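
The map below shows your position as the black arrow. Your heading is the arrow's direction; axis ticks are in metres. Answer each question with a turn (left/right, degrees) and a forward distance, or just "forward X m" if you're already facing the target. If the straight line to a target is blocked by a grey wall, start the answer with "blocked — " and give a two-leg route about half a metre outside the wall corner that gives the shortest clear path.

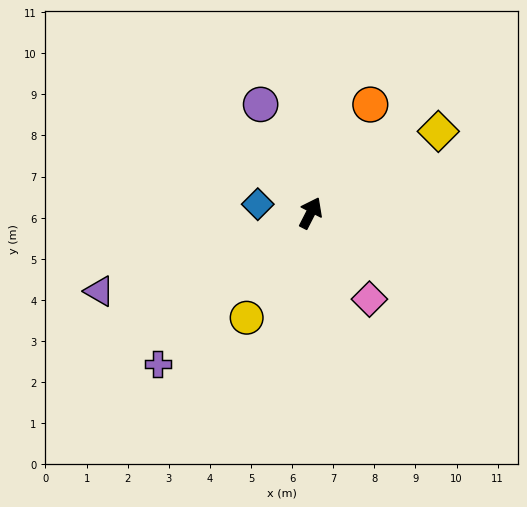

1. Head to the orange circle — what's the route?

forward 3.0 m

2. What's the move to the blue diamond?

turn left 108°, forward 1.3 m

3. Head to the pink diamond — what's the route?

turn right 119°, forward 2.5 m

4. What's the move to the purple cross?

turn left 162°, forward 5.2 m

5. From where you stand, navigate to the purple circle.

turn left 52°, forward 2.9 m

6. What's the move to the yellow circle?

turn left 176°, forward 3.0 m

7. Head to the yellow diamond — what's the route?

turn right 30°, forward 3.7 m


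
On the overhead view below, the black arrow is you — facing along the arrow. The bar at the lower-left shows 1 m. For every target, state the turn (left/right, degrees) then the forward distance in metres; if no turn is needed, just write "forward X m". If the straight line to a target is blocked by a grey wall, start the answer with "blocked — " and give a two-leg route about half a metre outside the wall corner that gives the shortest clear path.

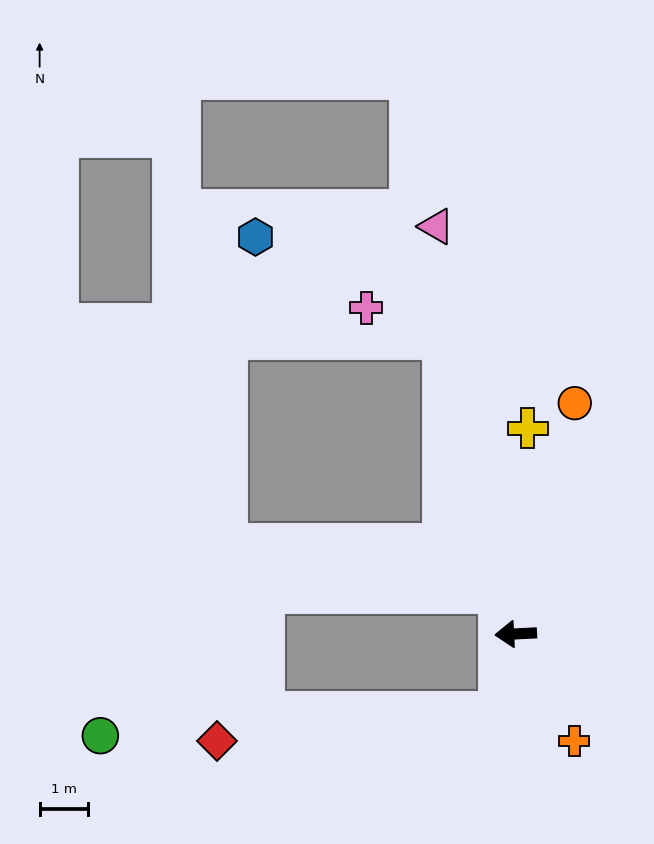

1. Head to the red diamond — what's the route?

blocked — turn left 74°, forward 1.7 m, then turn right 71°, forward 5.9 m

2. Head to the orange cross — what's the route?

turn left 116°, forward 2.5 m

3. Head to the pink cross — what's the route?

blocked — turn right 79°, forward 6.3 m, then turn left 54°, forward 1.7 m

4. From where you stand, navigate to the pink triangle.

turn right 82°, forward 8.6 m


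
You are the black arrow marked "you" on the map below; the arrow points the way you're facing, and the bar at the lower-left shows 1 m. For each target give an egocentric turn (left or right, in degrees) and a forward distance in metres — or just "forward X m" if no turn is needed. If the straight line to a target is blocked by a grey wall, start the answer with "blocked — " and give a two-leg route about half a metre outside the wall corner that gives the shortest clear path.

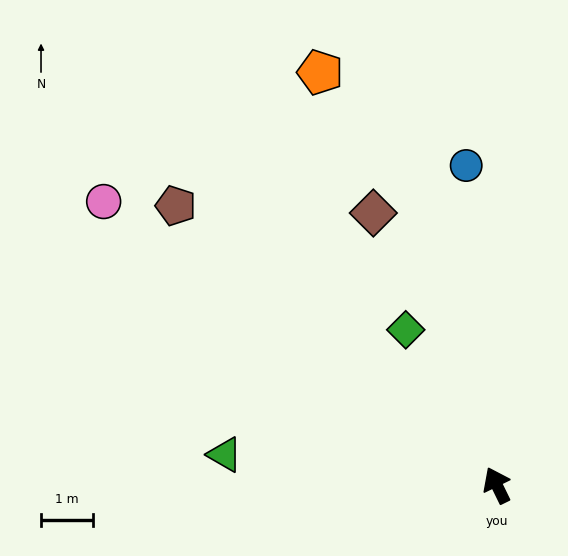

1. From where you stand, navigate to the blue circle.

turn right 21°, forward 6.2 m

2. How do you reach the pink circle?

turn left 28°, forward 9.3 m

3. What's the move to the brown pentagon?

turn left 23°, forward 8.2 m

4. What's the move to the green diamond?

turn left 4°, forward 3.5 m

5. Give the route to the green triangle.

turn left 58°, forward 5.3 m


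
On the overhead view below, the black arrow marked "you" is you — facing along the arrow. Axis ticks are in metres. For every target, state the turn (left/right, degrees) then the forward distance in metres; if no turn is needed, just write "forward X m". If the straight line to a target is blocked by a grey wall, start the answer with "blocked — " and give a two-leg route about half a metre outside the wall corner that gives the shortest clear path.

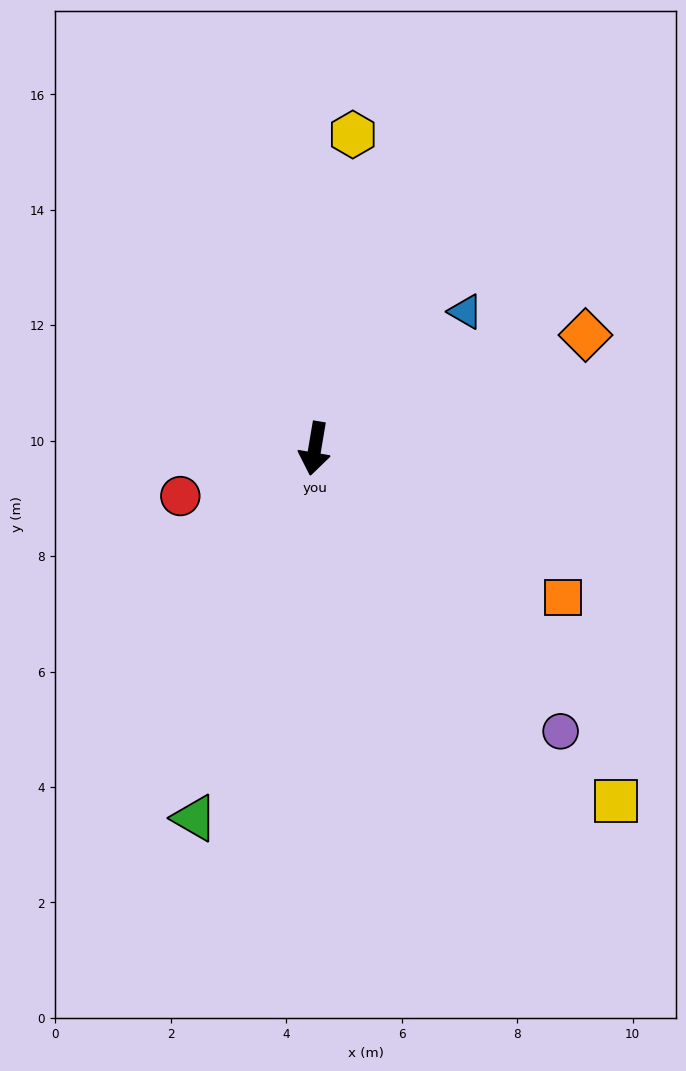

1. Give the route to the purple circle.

turn left 51°, forward 6.5 m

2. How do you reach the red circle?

turn right 61°, forward 2.5 m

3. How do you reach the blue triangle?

turn left 142°, forward 3.5 m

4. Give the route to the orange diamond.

turn left 122°, forward 5.1 m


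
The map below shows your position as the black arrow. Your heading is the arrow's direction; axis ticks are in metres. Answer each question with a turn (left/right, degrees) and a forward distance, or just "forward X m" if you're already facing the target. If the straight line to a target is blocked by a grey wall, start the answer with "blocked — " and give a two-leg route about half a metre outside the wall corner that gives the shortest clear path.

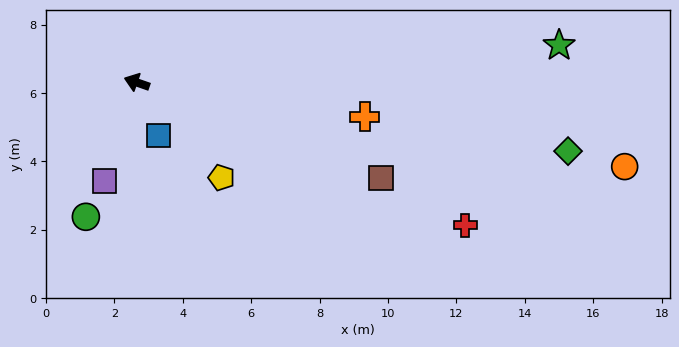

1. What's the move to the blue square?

turn left 132°, forward 1.7 m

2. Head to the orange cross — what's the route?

turn right 169°, forward 6.7 m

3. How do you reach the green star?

turn right 156°, forward 12.4 m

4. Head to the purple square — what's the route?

turn left 91°, forward 3.0 m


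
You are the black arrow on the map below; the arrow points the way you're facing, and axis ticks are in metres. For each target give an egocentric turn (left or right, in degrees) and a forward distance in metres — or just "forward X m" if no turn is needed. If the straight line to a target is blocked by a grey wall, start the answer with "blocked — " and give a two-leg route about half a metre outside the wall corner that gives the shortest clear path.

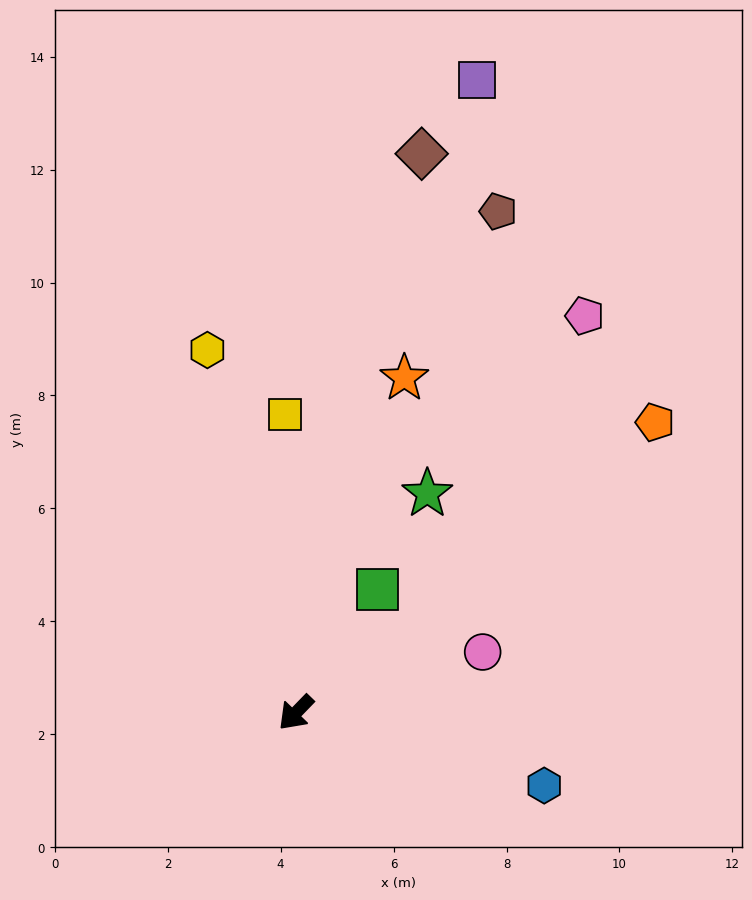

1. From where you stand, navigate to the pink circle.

turn left 152°, forward 3.5 m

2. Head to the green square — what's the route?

turn right 169°, forward 2.6 m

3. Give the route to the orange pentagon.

turn left 173°, forward 8.2 m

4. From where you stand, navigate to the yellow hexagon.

turn right 122°, forward 6.6 m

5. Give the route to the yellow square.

turn right 134°, forward 5.3 m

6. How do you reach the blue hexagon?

turn left 118°, forward 4.6 m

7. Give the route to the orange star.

turn right 154°, forward 6.2 m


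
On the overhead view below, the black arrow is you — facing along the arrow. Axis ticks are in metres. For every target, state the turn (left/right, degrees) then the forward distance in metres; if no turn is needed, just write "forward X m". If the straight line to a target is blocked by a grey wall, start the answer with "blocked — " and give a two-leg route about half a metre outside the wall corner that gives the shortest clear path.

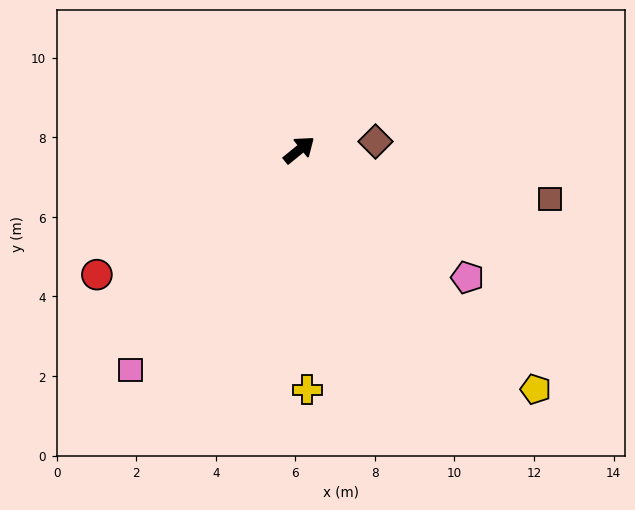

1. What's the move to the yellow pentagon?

turn right 84°, forward 8.5 m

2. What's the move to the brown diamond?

turn right 33°, forward 1.9 m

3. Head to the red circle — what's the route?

turn left 173°, forward 6.0 m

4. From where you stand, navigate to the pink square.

turn right 167°, forward 7.0 m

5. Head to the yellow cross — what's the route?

turn right 127°, forward 6.0 m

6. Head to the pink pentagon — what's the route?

turn right 76°, forward 5.3 m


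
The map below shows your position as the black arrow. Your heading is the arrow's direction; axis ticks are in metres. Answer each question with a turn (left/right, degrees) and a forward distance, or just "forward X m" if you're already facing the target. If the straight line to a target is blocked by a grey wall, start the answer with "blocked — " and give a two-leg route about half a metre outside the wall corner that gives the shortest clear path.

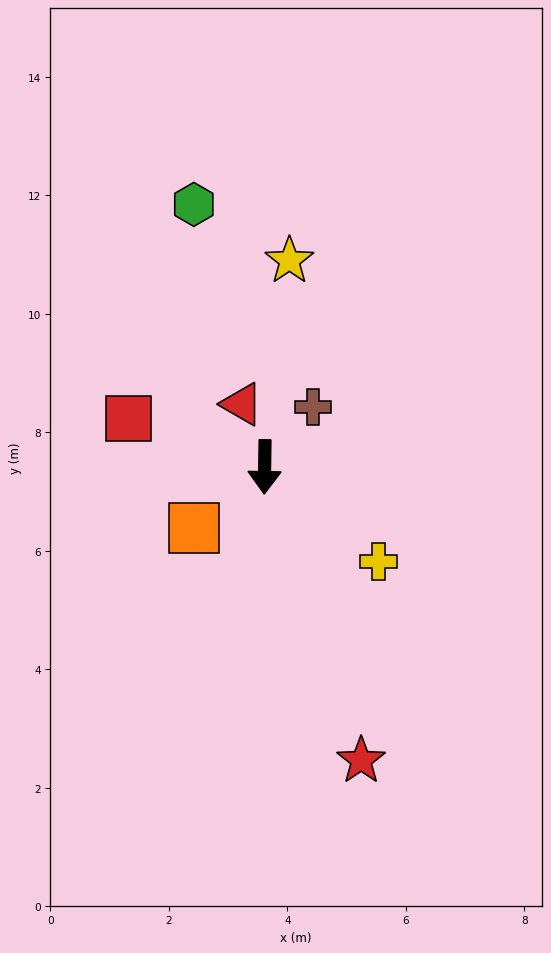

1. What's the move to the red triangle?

turn right 159°, forward 1.1 m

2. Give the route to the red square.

turn right 109°, forward 2.4 m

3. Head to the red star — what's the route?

turn left 19°, forward 5.2 m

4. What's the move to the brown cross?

turn left 142°, forward 1.3 m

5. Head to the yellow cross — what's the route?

turn left 51°, forward 2.5 m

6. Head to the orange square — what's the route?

turn right 48°, forward 1.6 m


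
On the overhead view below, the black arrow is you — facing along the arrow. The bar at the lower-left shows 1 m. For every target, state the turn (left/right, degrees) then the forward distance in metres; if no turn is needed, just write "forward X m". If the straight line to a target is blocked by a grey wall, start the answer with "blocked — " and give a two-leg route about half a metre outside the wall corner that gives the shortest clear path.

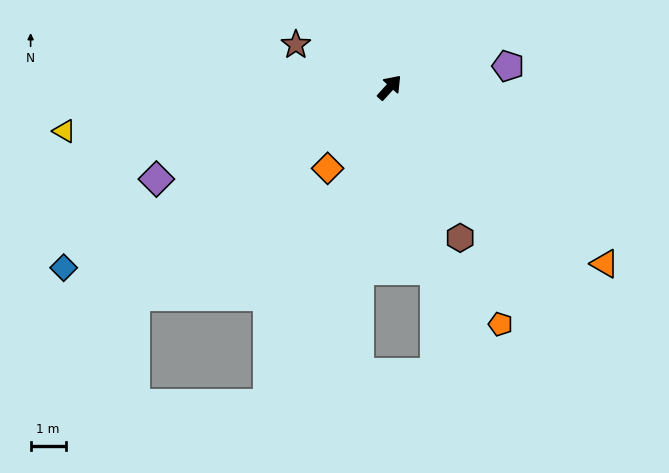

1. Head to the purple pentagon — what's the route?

turn right 38°, forward 3.5 m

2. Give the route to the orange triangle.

turn right 87°, forward 8.0 m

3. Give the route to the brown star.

turn left 108°, forward 3.0 m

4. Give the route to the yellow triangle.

turn left 140°, forward 9.4 m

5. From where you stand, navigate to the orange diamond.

turn right 175°, forward 2.9 m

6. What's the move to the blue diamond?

turn left 161°, forward 10.7 m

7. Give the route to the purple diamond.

turn left 154°, forward 7.2 m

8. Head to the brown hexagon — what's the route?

turn right 113°, forward 4.8 m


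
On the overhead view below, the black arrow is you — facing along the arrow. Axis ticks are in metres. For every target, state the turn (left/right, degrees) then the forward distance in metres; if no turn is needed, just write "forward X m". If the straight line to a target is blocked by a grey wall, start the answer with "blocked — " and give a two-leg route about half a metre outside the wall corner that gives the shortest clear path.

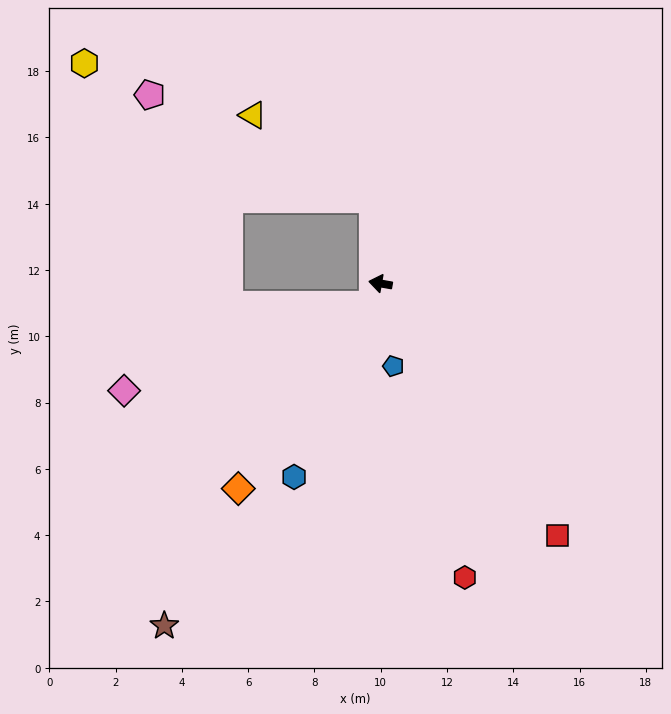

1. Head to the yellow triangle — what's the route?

blocked — turn right 75°, forward 2.6 m, then turn left 50°, forward 4.4 m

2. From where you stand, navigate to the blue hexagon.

turn left 76°, forward 6.4 m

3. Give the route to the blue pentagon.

turn left 109°, forward 2.5 m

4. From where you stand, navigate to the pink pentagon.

blocked — turn right 75°, forward 2.6 m, then turn left 60°, forward 7.4 m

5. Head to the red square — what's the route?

turn left 135°, forward 9.3 m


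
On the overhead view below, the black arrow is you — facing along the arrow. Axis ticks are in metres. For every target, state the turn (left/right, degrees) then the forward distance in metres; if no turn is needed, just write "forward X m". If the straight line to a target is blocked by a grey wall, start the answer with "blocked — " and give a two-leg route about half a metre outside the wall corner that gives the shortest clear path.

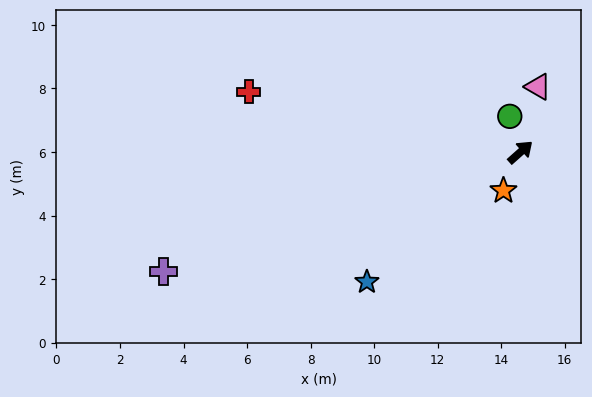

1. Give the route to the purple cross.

turn left 157°, forward 11.8 m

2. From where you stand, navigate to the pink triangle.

turn left 33°, forward 2.1 m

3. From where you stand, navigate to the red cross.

turn left 126°, forward 8.8 m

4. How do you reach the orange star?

turn right 155°, forward 1.3 m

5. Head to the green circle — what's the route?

turn left 65°, forward 1.2 m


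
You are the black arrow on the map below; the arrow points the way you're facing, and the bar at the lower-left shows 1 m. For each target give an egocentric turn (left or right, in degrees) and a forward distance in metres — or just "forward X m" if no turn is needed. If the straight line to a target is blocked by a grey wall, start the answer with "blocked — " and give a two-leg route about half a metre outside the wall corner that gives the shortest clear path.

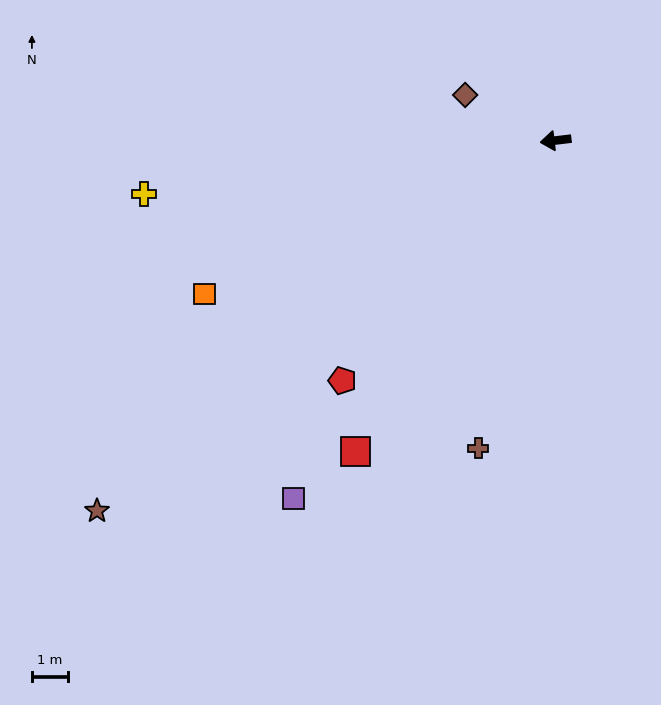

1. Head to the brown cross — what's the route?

turn left 69°, forward 8.9 m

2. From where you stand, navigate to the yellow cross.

forward 11.6 m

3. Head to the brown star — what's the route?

turn left 32°, forward 16.5 m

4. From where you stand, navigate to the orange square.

turn left 17°, forward 10.8 m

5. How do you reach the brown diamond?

turn right 33°, forward 2.8 m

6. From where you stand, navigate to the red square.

turn left 50°, forward 10.4 m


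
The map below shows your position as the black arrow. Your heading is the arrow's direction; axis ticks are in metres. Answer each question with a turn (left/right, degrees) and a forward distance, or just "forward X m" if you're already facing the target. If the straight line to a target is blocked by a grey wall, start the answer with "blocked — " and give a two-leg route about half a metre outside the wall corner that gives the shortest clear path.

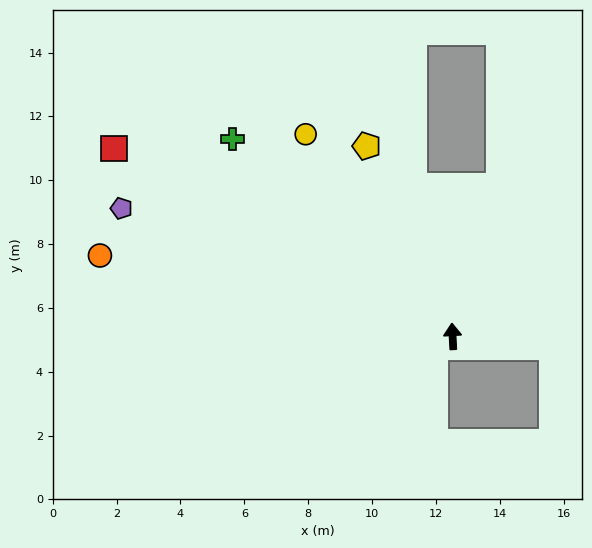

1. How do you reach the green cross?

turn left 45°, forward 9.3 m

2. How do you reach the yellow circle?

turn left 33°, forward 7.8 m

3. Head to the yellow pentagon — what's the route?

turn left 21°, forward 6.5 m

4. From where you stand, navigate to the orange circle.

turn left 74°, forward 11.3 m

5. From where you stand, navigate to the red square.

turn left 58°, forward 12.1 m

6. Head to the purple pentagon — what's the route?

turn left 66°, forward 11.1 m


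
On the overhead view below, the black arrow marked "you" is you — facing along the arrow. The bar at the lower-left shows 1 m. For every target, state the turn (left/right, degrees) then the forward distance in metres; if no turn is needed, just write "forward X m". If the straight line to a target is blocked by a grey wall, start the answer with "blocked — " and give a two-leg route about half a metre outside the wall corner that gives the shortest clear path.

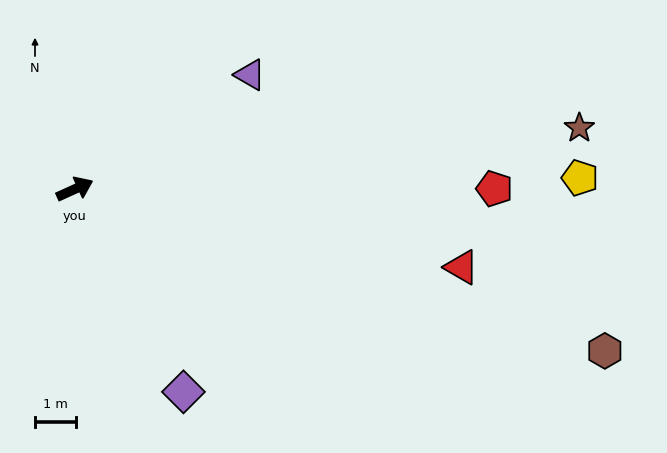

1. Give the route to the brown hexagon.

turn right 41°, forward 13.5 m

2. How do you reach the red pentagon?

turn right 24°, forward 10.2 m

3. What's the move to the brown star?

turn right 18°, forward 12.4 m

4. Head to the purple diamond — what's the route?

turn right 86°, forward 5.6 m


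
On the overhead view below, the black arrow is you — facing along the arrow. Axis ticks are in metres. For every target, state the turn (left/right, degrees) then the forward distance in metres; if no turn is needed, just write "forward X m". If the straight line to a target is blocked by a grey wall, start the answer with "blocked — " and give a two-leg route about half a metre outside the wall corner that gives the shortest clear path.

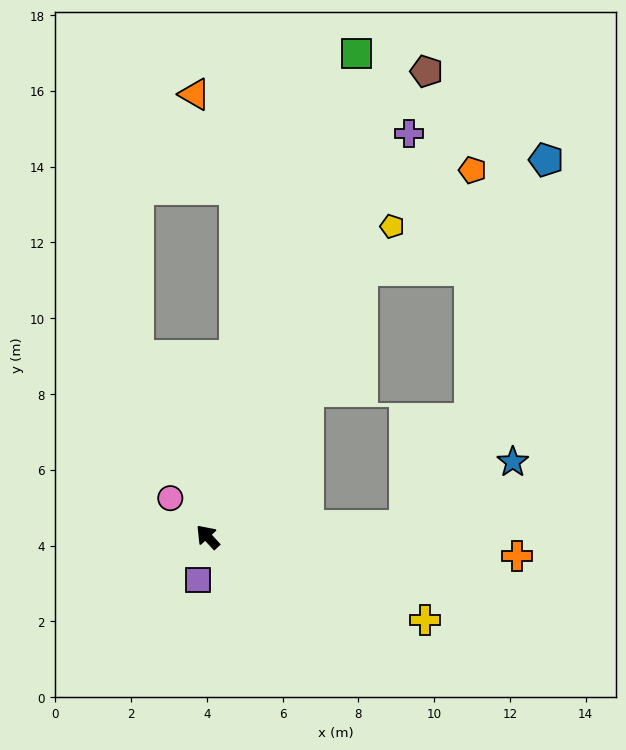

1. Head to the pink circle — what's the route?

forward 1.4 m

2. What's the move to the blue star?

blocked — turn right 129°, forward 5.2 m, then turn left 27°, forward 3.3 m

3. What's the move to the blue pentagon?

blocked — turn right 73°, forward 8.1 m, then turn right 29°, forward 5.7 m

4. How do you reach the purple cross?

turn right 69°, forward 11.9 m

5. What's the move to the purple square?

turn left 125°, forward 1.2 m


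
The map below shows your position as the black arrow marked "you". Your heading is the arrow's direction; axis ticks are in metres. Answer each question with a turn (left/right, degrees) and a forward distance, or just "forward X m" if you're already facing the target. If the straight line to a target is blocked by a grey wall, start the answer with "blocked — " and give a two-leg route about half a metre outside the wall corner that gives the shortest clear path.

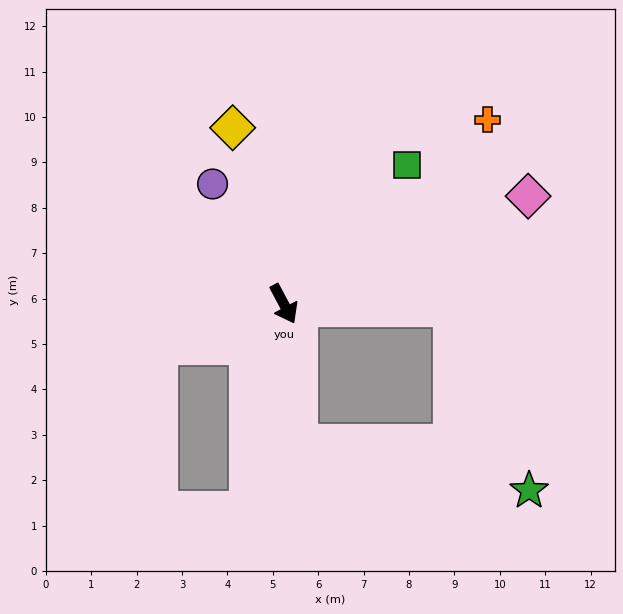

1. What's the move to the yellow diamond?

turn left 168°, forward 4.0 m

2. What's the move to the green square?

turn left 110°, forward 4.1 m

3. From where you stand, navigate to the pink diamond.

turn left 86°, forward 5.9 m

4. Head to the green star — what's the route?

blocked — turn left 61°, forward 3.7 m, then turn right 66°, forward 4.4 m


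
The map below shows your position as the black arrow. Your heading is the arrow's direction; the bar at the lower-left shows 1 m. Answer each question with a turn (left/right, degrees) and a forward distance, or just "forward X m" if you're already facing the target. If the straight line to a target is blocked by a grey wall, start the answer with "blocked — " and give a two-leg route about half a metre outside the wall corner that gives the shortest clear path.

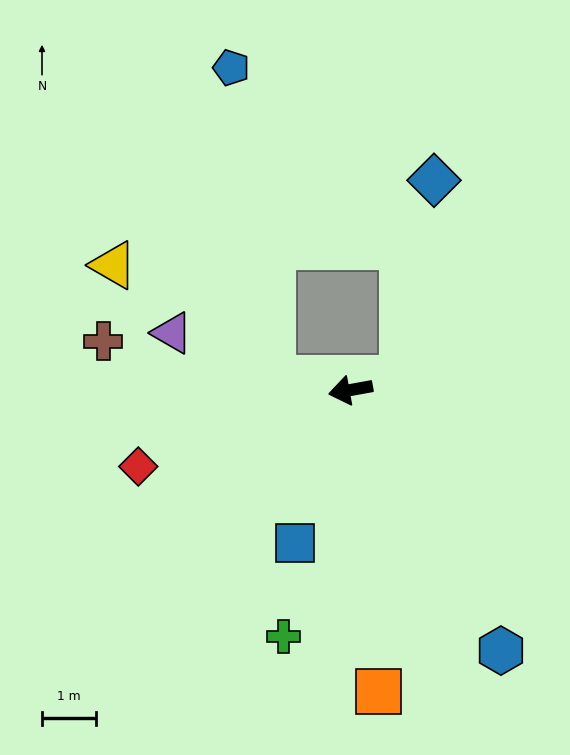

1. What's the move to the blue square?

turn left 60°, forward 3.0 m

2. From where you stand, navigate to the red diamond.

turn left 10°, forward 4.2 m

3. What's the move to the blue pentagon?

blocked — turn right 19°, forward 1.5 m, then turn right 74°, forward 5.8 m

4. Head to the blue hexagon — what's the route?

turn left 110°, forward 5.6 m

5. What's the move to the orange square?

turn left 85°, forward 5.6 m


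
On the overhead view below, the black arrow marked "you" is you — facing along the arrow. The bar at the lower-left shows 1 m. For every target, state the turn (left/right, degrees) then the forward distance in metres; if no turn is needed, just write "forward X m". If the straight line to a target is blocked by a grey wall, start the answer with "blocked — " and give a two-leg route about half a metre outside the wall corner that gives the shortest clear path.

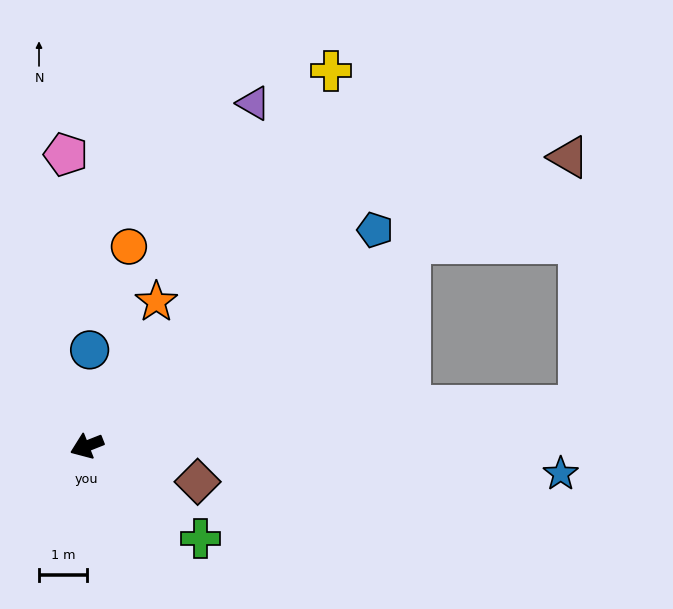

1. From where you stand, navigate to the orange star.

turn right 137°, forward 3.3 m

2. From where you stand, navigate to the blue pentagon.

turn right 165°, forward 7.5 m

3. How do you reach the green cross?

turn left 119°, forward 3.0 m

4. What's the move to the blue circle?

turn right 113°, forward 2.0 m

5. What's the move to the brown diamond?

turn left 141°, forward 2.4 m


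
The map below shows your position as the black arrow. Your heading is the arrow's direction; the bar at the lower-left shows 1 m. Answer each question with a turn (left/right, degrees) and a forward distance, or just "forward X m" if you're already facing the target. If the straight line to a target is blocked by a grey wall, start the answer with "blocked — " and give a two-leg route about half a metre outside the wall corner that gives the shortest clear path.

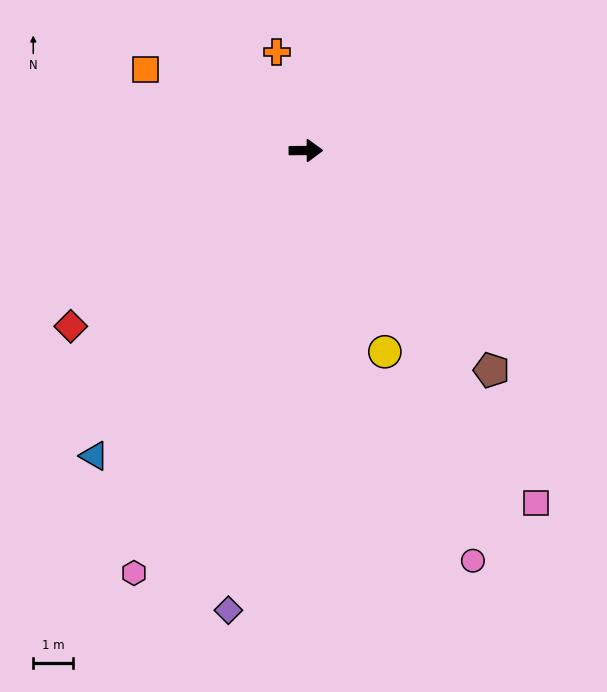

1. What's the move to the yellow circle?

turn right 69°, forward 5.4 m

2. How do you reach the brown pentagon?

turn right 50°, forward 7.2 m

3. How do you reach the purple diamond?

turn right 100°, forward 11.7 m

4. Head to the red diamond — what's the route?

turn right 144°, forward 7.4 m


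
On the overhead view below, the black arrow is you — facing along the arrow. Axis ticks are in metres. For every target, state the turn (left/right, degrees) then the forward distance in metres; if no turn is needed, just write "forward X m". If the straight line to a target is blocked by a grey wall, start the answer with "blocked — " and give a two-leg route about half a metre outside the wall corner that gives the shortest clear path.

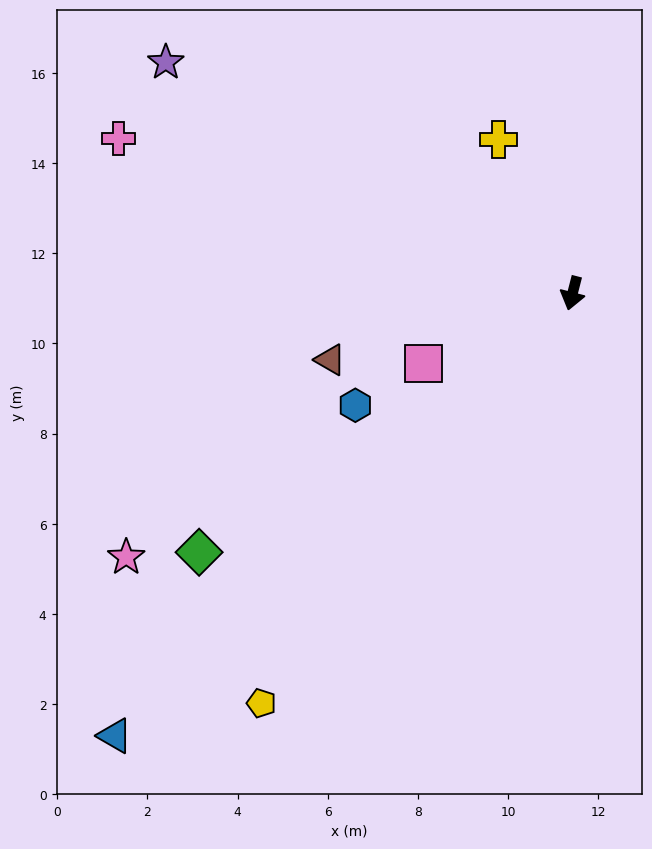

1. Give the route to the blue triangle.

turn right 32°, forward 14.1 m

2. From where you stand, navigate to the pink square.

turn right 50°, forward 3.7 m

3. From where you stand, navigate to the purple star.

turn right 105°, forward 10.4 m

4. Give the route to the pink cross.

turn right 94°, forward 10.6 m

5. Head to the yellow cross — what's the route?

turn right 140°, forward 3.8 m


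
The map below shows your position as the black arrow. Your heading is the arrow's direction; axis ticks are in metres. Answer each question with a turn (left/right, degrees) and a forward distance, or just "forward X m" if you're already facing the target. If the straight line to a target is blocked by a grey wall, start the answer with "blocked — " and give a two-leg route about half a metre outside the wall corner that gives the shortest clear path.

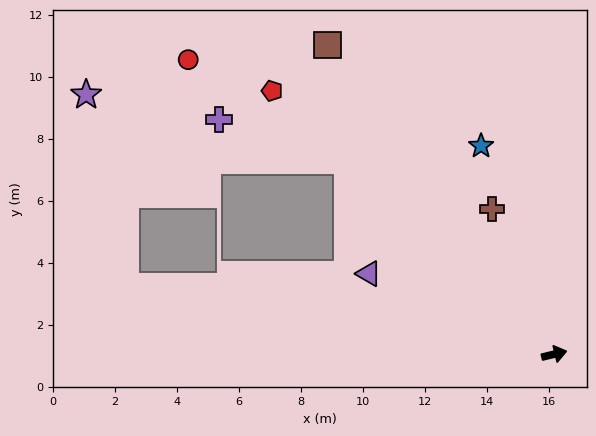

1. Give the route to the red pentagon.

turn left 123°, forward 12.5 m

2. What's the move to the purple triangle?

turn left 143°, forward 6.5 m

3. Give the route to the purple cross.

blocked — turn left 123°, forward 9.1 m, then turn left 26°, forward 4.3 m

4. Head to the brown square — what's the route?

turn left 113°, forward 12.4 m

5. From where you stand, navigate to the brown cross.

turn left 100°, forward 5.1 m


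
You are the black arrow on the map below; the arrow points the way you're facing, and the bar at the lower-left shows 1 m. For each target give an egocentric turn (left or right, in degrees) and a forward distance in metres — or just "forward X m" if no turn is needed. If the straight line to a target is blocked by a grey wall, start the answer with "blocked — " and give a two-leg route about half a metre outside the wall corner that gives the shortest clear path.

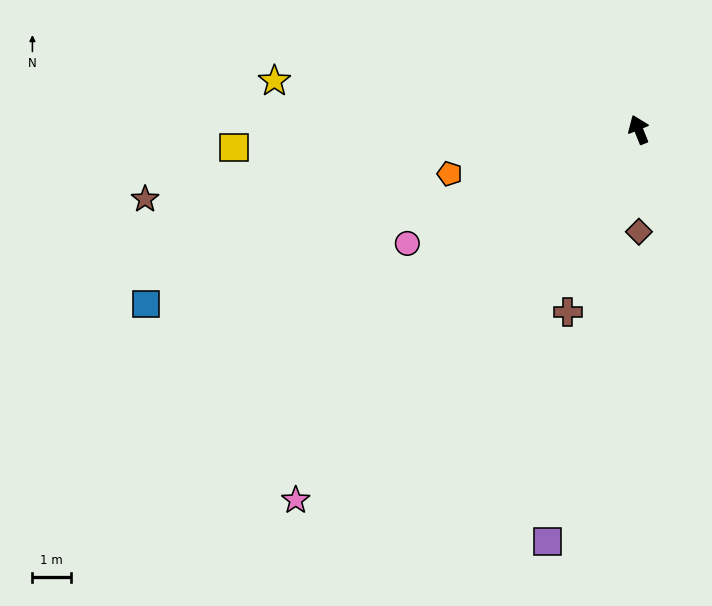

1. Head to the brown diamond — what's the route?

turn left 158°, forward 2.7 m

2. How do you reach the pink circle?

turn left 94°, forward 6.7 m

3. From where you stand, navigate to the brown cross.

turn left 137°, forward 5.1 m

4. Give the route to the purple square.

turn left 146°, forward 11.0 m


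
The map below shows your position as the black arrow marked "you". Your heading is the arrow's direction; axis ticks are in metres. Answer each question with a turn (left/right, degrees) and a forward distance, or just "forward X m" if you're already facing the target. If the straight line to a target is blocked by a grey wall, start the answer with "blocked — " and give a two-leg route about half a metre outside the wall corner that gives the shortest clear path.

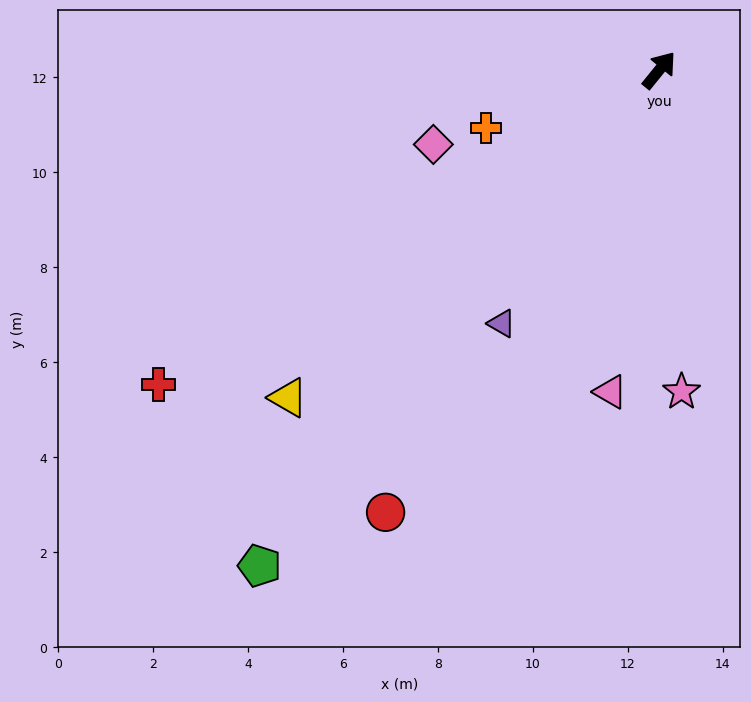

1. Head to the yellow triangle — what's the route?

turn left 170°, forward 10.4 m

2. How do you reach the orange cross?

turn left 148°, forward 3.8 m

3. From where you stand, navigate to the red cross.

turn left 161°, forward 12.5 m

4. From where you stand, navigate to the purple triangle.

turn right 173°, forward 6.3 m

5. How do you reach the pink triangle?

turn right 150°, forward 6.9 m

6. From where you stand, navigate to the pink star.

turn right 137°, forward 6.8 m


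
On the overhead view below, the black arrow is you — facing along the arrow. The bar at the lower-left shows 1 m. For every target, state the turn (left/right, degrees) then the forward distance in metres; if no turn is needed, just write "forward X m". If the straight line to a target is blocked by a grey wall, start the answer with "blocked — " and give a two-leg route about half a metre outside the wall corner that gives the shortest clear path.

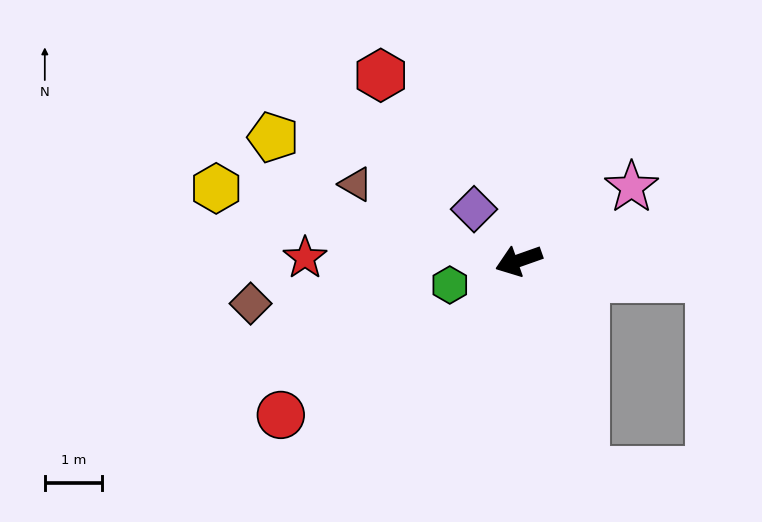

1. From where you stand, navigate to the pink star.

turn right 166°, forward 2.4 m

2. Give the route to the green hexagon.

forward 1.3 m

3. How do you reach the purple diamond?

turn right 69°, forward 1.2 m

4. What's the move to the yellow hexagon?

turn right 33°, forward 5.4 m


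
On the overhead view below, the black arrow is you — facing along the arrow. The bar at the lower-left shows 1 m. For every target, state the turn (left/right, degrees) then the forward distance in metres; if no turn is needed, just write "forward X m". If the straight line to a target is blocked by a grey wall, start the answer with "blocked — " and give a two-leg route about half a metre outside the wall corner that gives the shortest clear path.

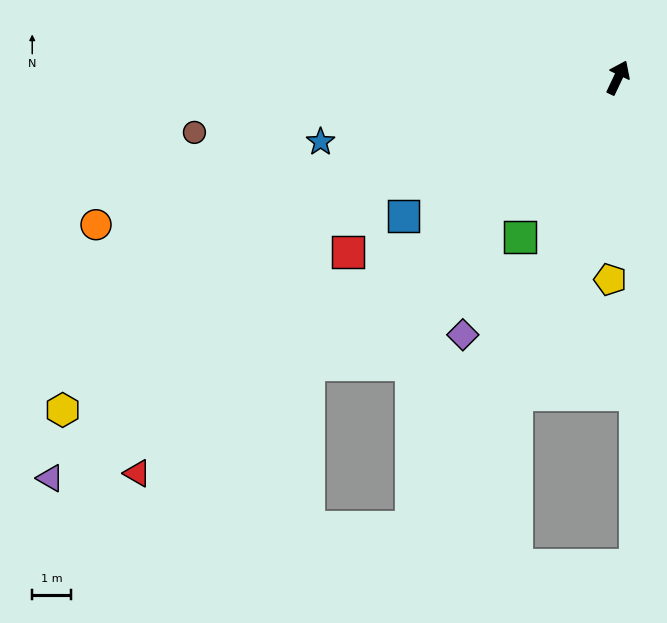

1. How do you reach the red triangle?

turn left 155°, forward 16.1 m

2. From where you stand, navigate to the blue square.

turn left 148°, forward 6.6 m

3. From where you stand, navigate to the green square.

turn left 174°, forward 4.8 m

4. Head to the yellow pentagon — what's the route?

turn right 157°, forward 5.2 m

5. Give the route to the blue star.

turn left 128°, forward 7.9 m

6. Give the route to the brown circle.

turn left 123°, forward 11.0 m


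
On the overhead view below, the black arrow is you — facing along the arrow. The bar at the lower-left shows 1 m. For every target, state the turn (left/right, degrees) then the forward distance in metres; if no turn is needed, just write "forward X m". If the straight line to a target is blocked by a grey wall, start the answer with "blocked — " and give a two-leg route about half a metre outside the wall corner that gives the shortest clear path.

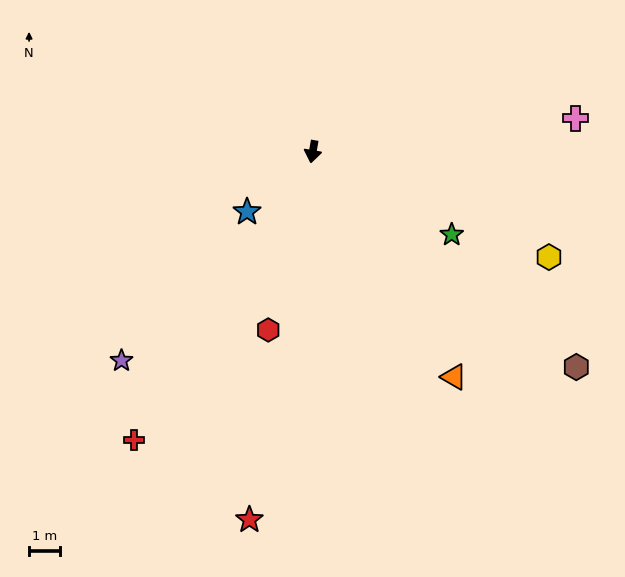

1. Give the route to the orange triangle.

turn left 42°, forward 8.6 m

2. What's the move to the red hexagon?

turn right 4°, forward 5.9 m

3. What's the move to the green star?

turn left 69°, forward 5.2 m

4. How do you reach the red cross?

turn right 22°, forward 10.9 m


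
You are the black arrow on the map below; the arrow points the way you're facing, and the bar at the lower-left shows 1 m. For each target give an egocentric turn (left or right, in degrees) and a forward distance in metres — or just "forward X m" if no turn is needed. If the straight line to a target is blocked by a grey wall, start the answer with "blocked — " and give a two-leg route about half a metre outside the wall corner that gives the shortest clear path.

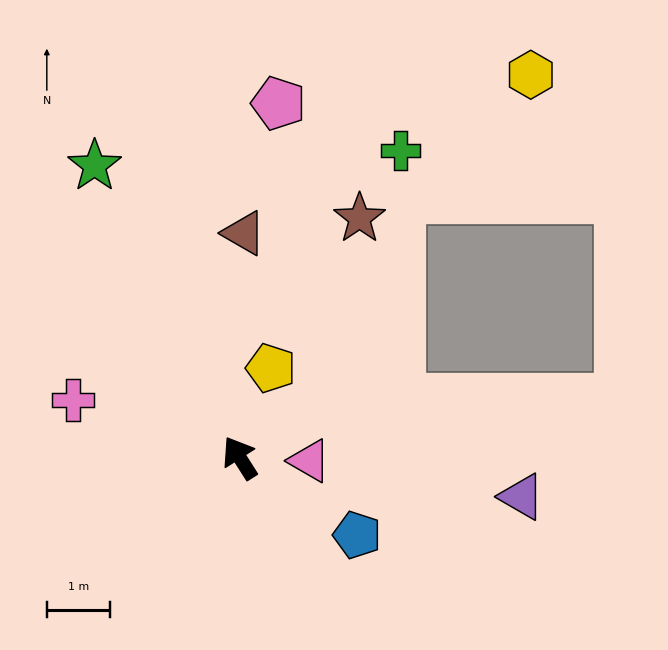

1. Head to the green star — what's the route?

turn right 6°, forward 5.2 m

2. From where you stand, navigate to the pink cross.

turn left 39°, forward 2.8 m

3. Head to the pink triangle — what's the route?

turn right 125°, forward 1.1 m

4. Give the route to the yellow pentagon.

turn right 52°, forward 1.5 m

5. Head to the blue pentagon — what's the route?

turn right 156°, forward 2.2 m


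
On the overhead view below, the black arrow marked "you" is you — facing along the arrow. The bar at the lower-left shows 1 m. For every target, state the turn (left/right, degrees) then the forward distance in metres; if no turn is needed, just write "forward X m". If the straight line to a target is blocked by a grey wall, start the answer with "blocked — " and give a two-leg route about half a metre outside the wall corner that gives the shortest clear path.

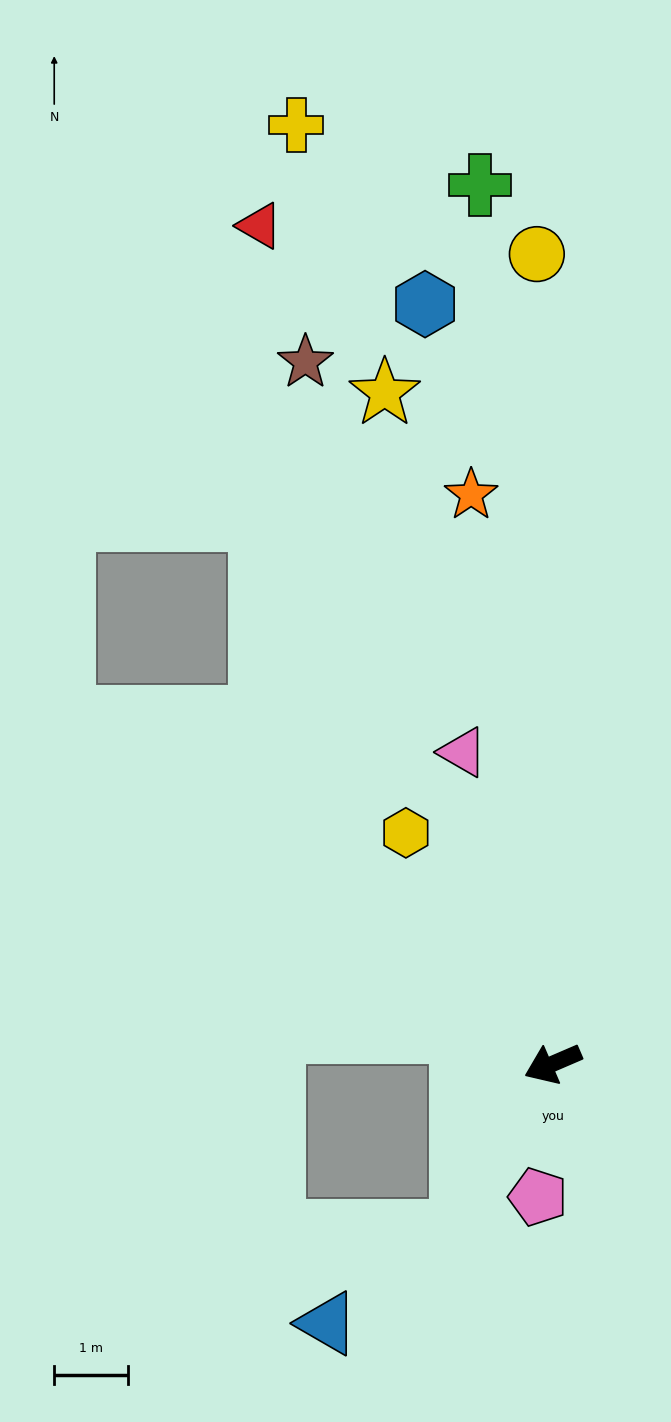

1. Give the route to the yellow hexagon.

turn right 81°, forward 3.7 m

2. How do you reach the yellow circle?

turn right 112°, forward 11.0 m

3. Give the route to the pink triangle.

turn right 97°, forward 4.4 m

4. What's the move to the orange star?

turn right 105°, forward 7.8 m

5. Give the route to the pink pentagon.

turn left 60°, forward 1.8 m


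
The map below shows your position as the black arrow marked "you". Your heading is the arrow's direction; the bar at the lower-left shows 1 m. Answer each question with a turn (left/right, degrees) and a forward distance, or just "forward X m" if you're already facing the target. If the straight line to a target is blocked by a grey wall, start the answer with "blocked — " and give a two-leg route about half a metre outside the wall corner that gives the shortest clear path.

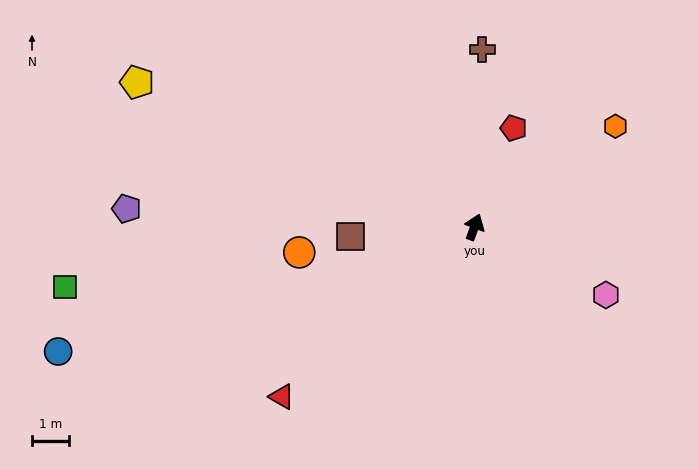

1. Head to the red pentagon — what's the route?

forward 2.8 m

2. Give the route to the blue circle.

turn left 127°, forward 11.6 m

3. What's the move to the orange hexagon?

turn right 34°, forward 4.6 m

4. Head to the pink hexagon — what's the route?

turn right 97°, forward 4.0 m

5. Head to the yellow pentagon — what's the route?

turn left 87°, forward 9.8 m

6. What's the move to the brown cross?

turn left 18°, forward 4.8 m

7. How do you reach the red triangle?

turn left 152°, forward 6.9 m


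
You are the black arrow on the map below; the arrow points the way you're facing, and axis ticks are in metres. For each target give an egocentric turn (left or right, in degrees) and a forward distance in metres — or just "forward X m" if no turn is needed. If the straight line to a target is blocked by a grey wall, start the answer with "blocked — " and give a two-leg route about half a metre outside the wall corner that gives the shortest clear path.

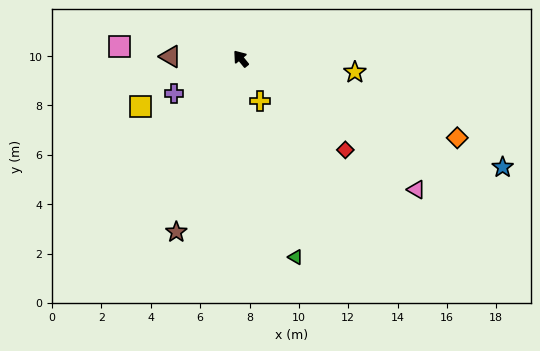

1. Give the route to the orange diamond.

turn right 149°, forward 9.3 m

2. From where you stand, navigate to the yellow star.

turn right 136°, forward 4.7 m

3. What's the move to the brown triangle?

turn left 49°, forward 2.9 m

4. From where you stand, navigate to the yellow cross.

turn left 165°, forward 1.9 m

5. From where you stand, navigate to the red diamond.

turn right 170°, forward 5.6 m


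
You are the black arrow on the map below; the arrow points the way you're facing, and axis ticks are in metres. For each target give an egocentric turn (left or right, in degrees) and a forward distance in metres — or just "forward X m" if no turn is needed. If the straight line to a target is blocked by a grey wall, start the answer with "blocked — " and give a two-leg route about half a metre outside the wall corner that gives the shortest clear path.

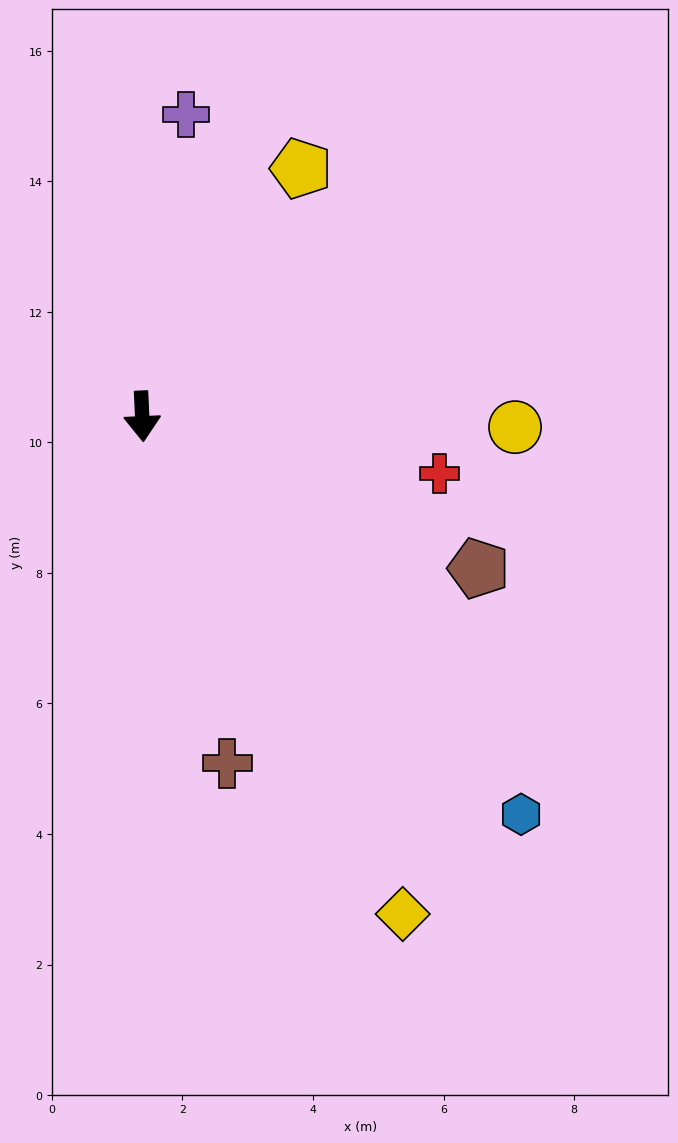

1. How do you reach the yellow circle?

turn left 86°, forward 5.7 m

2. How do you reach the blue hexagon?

turn left 41°, forward 8.4 m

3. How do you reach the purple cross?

turn left 169°, forward 4.7 m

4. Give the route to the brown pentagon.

turn left 63°, forward 5.7 m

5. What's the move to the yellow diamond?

turn left 25°, forward 8.6 m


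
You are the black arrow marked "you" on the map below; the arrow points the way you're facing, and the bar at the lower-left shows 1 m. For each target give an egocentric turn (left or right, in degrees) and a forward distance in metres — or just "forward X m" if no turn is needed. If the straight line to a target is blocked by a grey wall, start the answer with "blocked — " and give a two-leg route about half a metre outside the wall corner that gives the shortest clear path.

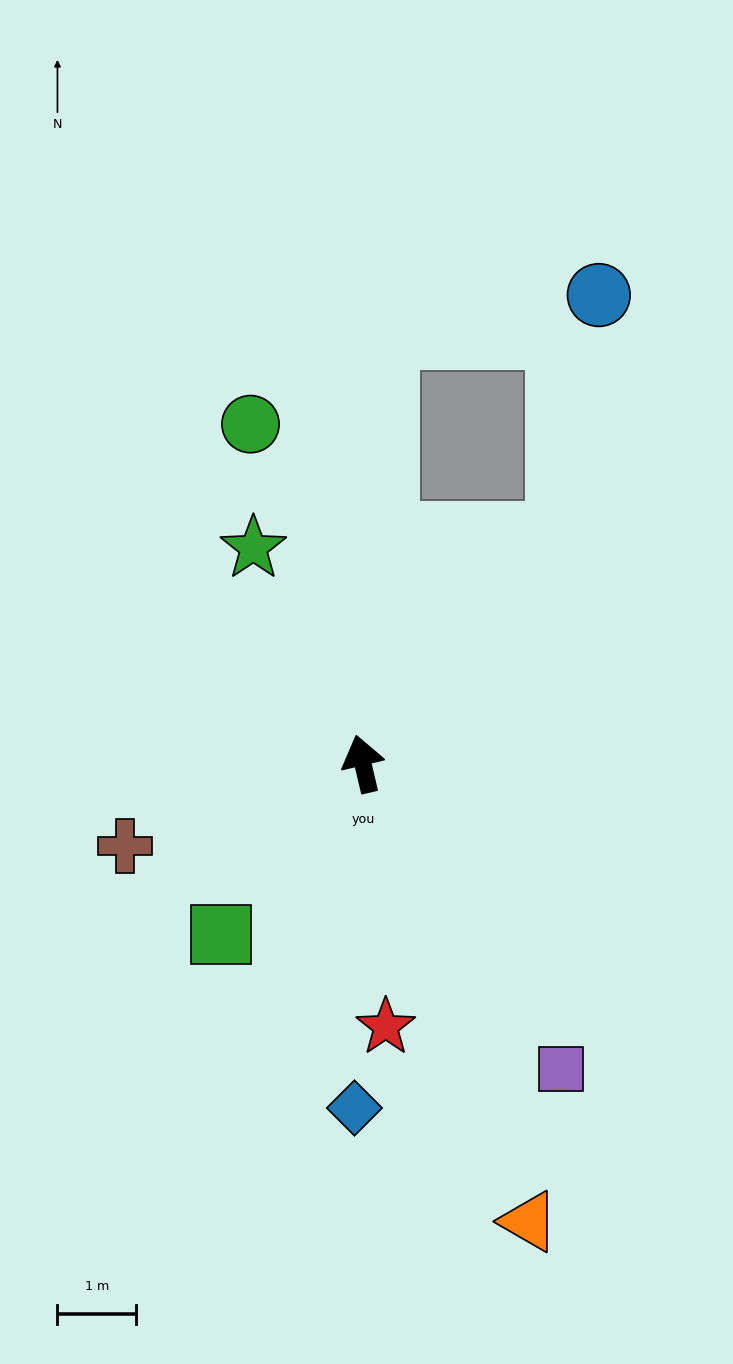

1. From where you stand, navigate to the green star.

turn left 14°, forward 3.1 m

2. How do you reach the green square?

turn left 127°, forward 2.8 m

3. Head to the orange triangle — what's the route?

turn right 173°, forward 6.2 m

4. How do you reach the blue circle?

blocked — turn right 54°, forward 3.8 m, then turn left 31°, forward 3.1 m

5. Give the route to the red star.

turn left 172°, forward 3.3 m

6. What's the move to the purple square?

turn right 160°, forward 4.6 m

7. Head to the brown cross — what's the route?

turn left 96°, forward 3.2 m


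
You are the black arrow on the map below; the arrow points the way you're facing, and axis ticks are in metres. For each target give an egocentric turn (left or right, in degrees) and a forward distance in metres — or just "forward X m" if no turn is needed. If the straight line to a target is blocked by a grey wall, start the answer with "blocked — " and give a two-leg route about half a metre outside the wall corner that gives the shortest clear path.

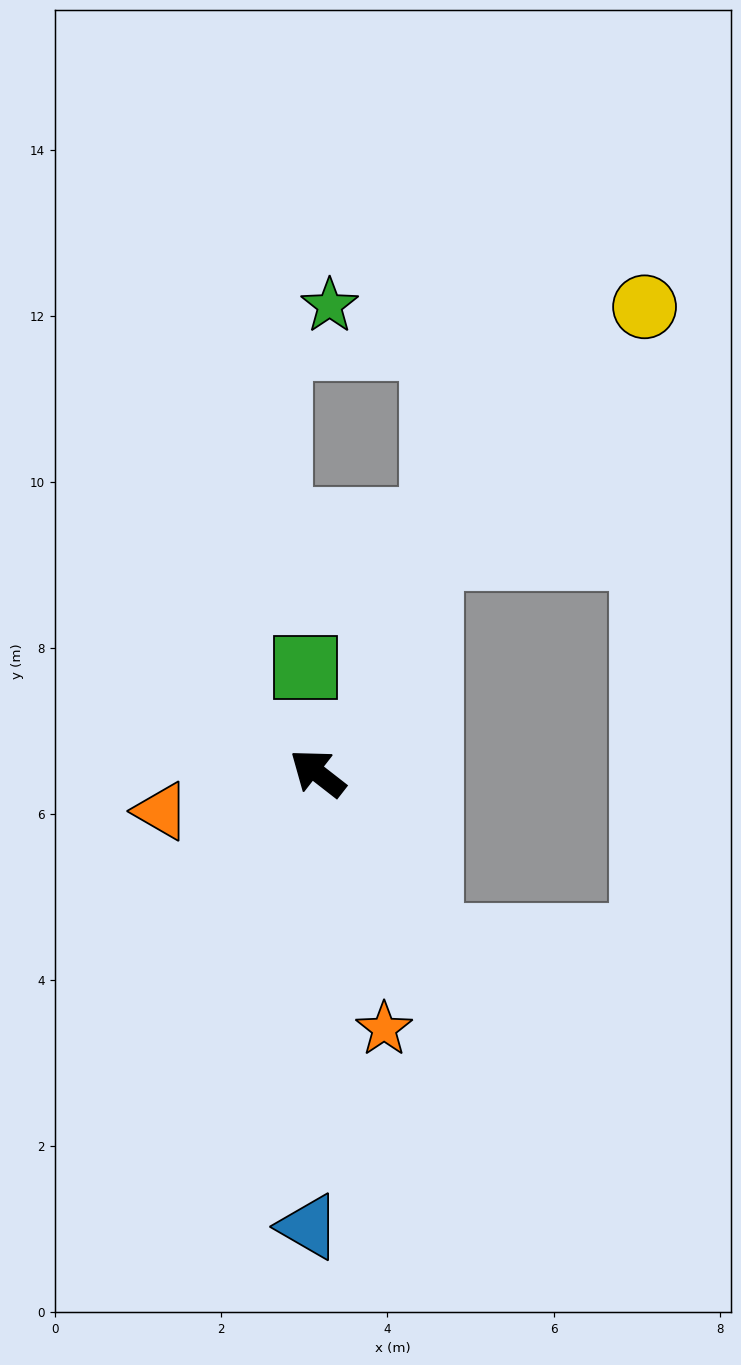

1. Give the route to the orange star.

turn left 142°, forward 3.2 m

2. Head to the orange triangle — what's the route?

turn left 52°, forward 1.9 m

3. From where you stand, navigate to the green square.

turn right 45°, forward 1.3 m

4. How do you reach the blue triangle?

turn left 127°, forward 5.5 m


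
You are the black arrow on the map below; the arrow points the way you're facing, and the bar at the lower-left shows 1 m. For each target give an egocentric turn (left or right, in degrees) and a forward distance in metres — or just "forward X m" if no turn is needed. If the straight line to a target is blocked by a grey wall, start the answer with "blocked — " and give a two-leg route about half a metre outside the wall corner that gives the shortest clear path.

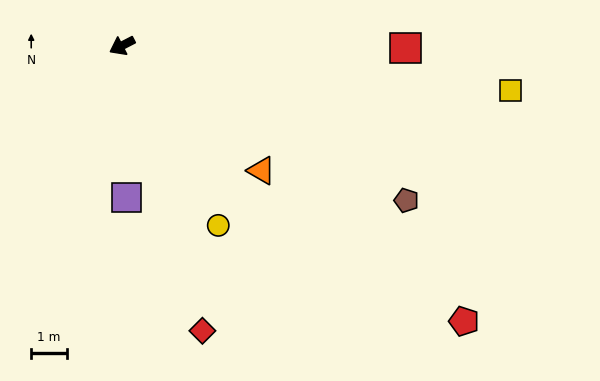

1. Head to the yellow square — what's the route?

turn left 146°, forward 10.9 m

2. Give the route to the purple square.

turn left 64°, forward 4.2 m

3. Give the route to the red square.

turn left 152°, forward 7.9 m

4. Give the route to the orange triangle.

turn left 111°, forward 5.2 m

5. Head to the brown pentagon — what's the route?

turn left 124°, forward 9.0 m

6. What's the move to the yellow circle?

turn left 91°, forward 5.7 m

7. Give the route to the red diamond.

turn left 78°, forward 8.2 m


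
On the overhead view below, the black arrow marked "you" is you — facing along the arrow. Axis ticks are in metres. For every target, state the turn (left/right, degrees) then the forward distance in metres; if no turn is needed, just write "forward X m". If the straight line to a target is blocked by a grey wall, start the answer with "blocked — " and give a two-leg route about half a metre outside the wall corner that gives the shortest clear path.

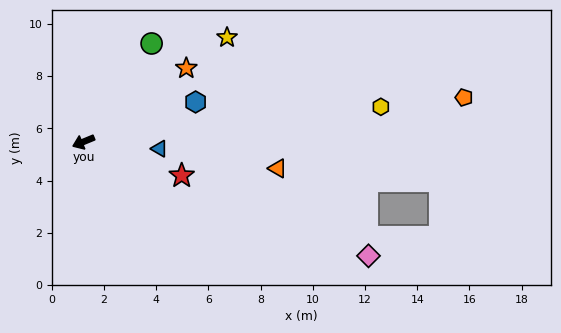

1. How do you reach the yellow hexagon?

turn left 164°, forward 11.5 m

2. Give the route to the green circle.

turn right 147°, forward 4.6 m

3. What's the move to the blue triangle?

turn left 152°, forward 2.9 m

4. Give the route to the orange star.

turn right 167°, forward 4.8 m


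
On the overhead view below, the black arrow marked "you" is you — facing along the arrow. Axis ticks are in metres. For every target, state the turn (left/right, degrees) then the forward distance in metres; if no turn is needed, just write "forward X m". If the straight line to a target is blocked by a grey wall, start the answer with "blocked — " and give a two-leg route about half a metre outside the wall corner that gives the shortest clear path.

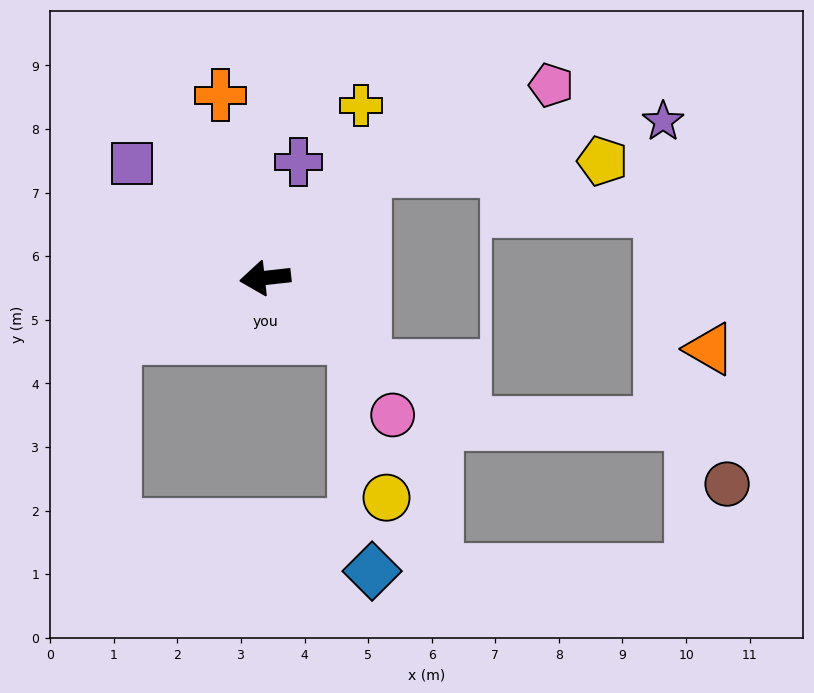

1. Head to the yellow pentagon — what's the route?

blocked — turn right 139°, forward 2.3 m, then turn right 45°, forward 3.7 m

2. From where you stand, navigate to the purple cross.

turn right 112°, forward 1.9 m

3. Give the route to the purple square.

turn right 47°, forward 2.8 m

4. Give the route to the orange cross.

turn right 83°, forward 3.0 m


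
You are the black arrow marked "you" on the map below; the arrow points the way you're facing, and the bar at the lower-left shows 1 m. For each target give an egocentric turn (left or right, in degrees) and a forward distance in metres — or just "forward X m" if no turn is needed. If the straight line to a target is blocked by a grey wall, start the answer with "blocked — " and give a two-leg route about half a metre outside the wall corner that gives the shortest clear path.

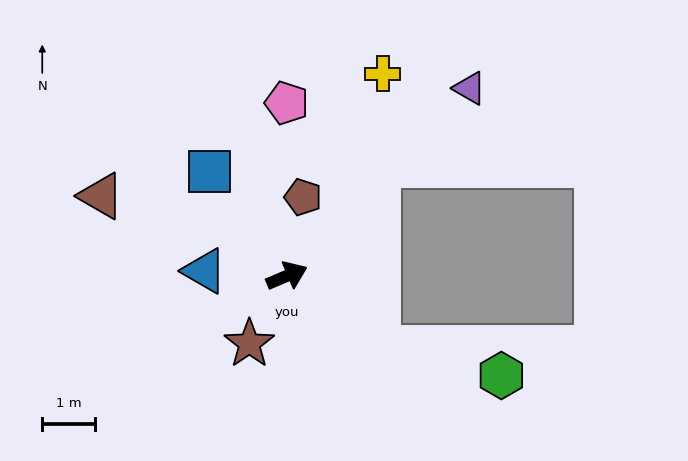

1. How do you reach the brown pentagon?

turn left 55°, forward 1.5 m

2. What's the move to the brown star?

turn right 142°, forward 1.5 m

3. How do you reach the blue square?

turn left 104°, forward 2.5 m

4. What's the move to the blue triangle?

turn left 154°, forward 1.6 m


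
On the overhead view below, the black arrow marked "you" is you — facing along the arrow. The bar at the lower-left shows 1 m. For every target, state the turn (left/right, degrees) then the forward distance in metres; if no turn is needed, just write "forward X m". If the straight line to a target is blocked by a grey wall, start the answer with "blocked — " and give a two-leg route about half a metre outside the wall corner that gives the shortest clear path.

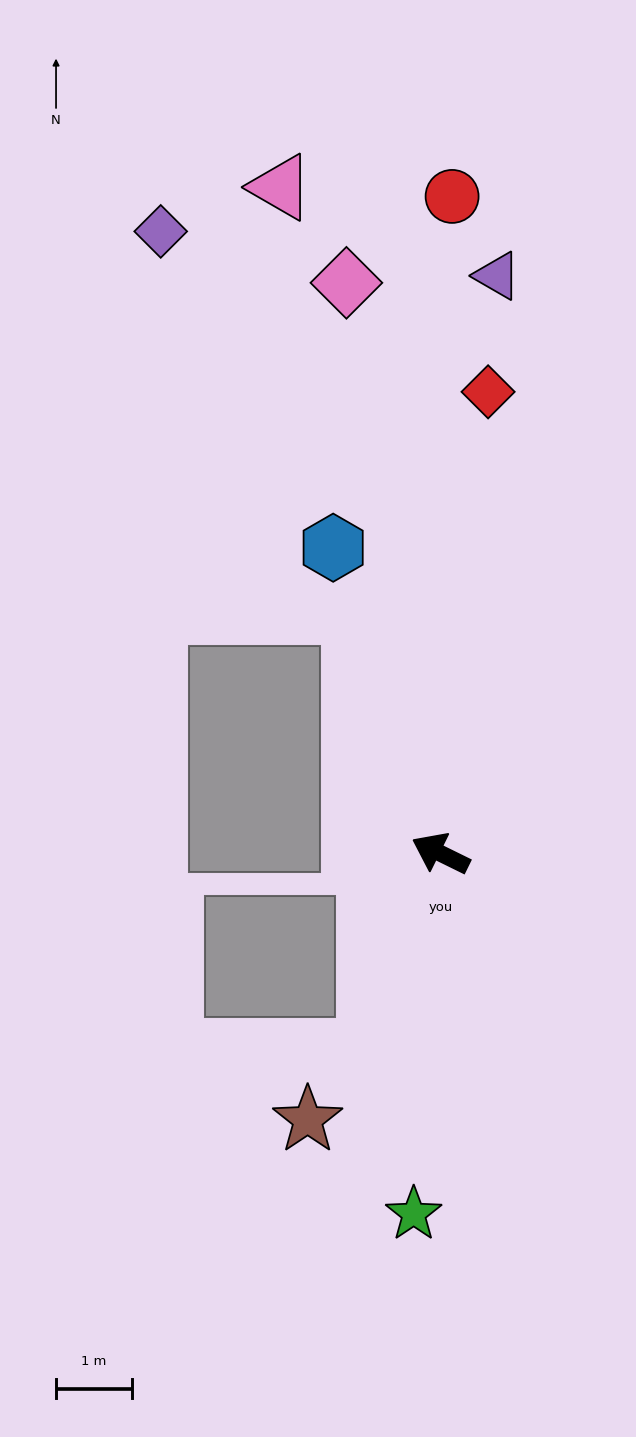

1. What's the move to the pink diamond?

turn right 54°, forward 7.6 m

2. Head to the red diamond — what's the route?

turn right 70°, forward 6.1 m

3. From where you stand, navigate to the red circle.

turn right 65°, forward 8.7 m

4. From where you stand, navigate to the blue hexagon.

turn right 44°, forward 4.3 m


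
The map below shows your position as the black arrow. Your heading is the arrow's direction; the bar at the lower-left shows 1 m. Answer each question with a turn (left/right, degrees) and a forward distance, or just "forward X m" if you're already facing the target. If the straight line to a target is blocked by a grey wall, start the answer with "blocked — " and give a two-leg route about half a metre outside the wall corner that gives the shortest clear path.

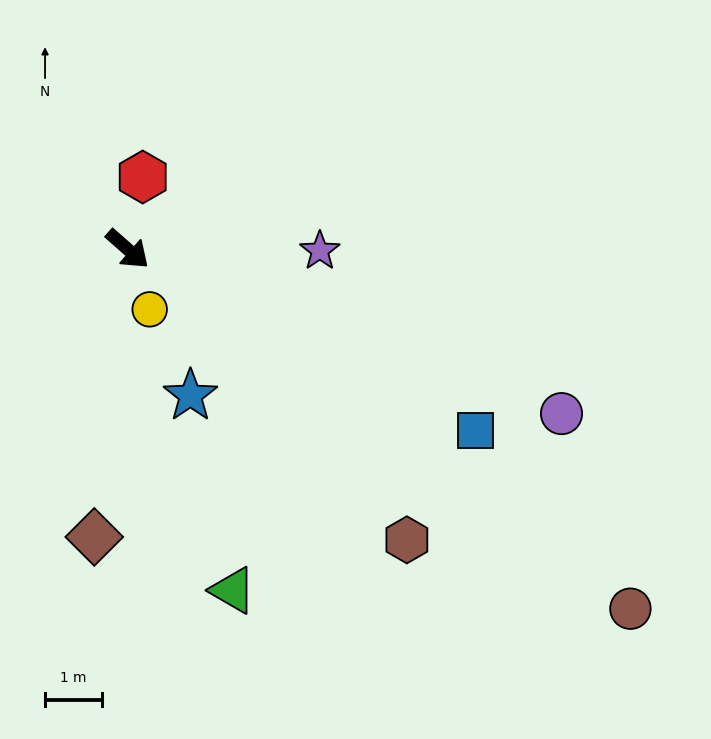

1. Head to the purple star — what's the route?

turn left 41°, forward 3.4 m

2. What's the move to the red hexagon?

turn left 119°, forward 1.3 m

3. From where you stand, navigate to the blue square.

turn left 14°, forward 6.9 m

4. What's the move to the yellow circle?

turn right 29°, forward 1.1 m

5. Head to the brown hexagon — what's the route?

turn right 5°, forward 7.1 m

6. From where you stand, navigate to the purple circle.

turn left 21°, forward 8.2 m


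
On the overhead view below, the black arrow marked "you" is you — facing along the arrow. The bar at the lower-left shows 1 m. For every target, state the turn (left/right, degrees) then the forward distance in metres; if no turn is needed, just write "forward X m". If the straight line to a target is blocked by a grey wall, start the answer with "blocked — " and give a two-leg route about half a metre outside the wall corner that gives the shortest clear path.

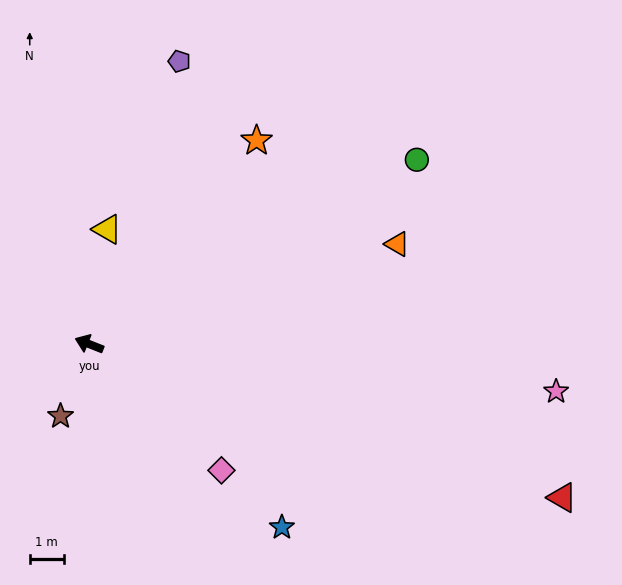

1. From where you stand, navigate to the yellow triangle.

turn right 77°, forward 3.4 m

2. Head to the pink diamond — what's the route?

turn left 158°, forward 5.4 m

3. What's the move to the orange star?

turn right 108°, forward 7.8 m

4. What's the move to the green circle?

turn right 129°, forward 11.1 m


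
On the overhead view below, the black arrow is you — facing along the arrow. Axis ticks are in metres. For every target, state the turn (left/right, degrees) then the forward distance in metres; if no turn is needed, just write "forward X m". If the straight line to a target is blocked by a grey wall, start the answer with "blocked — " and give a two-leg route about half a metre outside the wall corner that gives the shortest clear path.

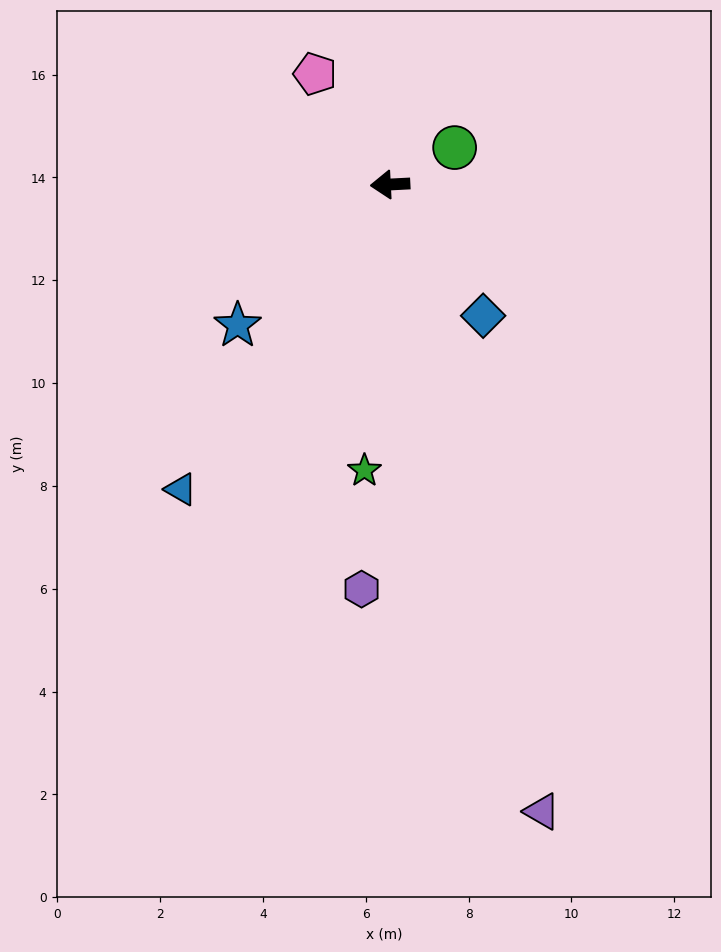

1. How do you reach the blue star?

turn left 40°, forward 4.0 m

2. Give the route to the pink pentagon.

turn right 59°, forward 2.6 m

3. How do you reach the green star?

turn left 82°, forward 5.6 m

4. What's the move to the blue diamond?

turn left 122°, forward 3.1 m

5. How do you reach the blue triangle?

turn left 53°, forward 7.2 m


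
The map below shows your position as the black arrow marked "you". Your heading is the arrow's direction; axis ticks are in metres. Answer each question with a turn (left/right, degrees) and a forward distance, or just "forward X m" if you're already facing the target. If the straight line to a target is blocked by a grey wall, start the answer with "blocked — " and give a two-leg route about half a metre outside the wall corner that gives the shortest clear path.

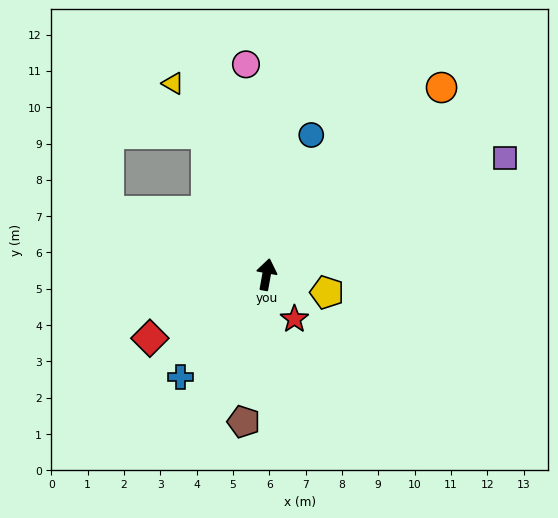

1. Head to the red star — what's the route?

turn right 138°, forward 1.4 m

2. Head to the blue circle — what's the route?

turn right 8°, forward 4.0 m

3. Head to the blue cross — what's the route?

turn left 150°, forward 3.7 m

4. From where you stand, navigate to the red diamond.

turn left 129°, forward 3.7 m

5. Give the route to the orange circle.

turn right 33°, forward 7.1 m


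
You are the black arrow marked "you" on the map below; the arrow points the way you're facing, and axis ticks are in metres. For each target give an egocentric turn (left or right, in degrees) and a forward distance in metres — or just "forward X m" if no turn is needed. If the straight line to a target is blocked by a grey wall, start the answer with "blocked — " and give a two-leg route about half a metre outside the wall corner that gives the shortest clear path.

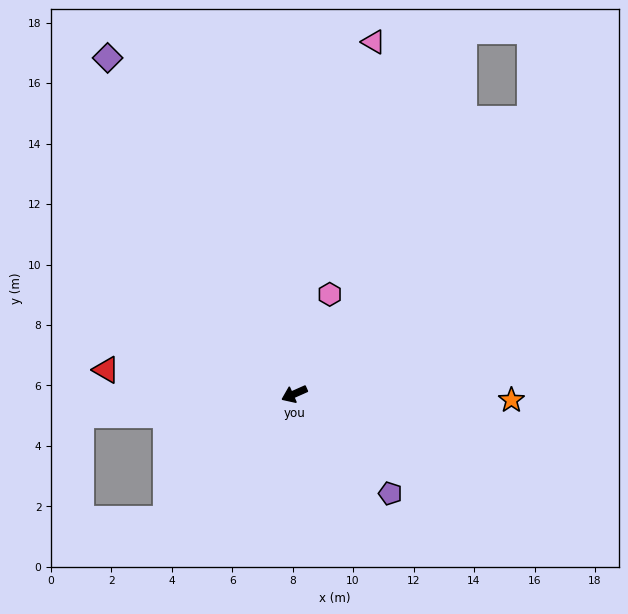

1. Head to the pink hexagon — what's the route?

turn right 133°, forward 3.5 m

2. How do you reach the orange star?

turn left 154°, forward 7.2 m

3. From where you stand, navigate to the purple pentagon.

turn left 110°, forward 4.6 m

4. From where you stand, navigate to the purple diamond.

turn right 85°, forward 12.7 m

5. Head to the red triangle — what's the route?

turn right 31°, forward 6.3 m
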